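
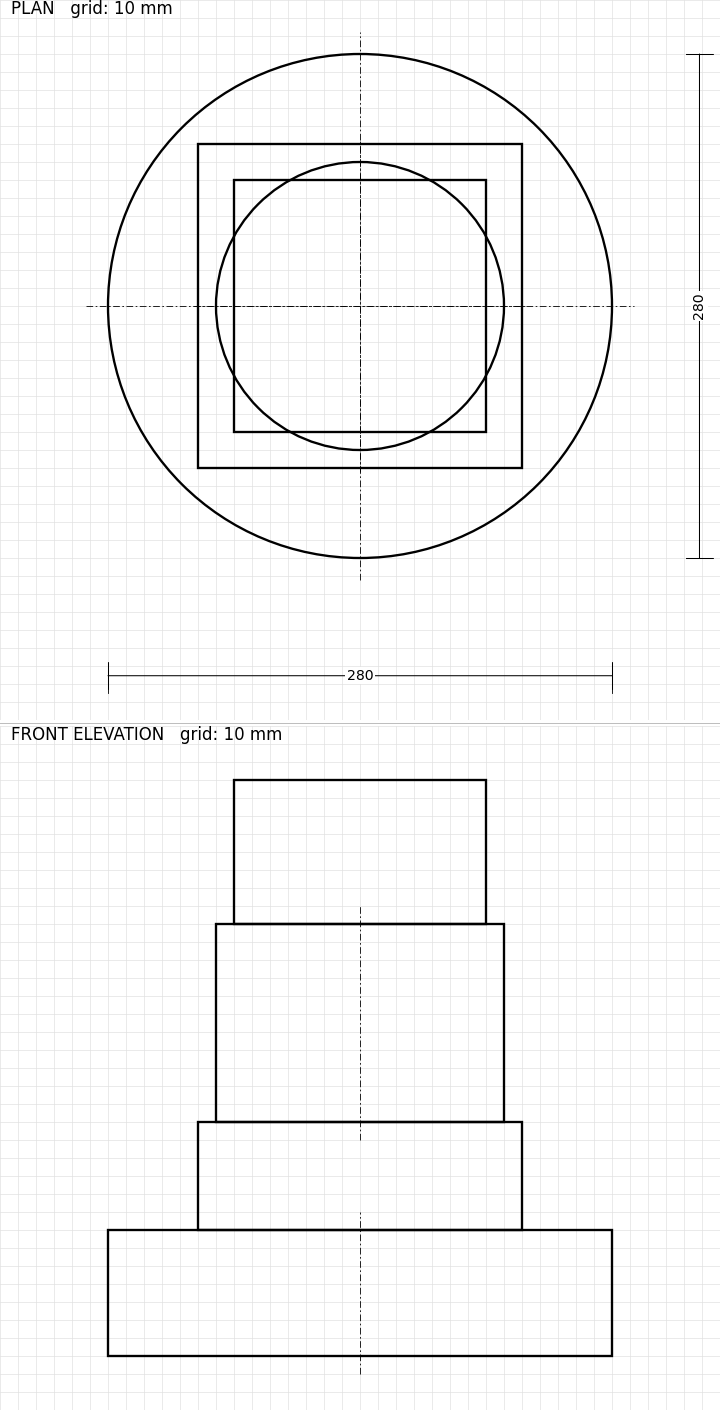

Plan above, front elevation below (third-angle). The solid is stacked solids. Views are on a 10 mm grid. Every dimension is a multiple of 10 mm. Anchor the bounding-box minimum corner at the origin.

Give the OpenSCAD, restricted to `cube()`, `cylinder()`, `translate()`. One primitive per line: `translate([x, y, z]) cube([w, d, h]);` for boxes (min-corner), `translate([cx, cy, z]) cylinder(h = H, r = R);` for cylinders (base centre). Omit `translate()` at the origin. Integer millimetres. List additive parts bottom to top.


translate([140, 140, 0]) cylinder(h = 70, r = 140);
translate([50, 50, 70]) cube([180, 180, 60]);
translate([140, 140, 130]) cylinder(h = 110, r = 80);
translate([70, 70, 240]) cube([140, 140, 80]);


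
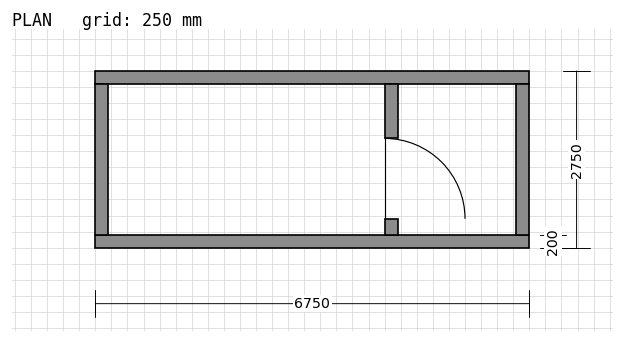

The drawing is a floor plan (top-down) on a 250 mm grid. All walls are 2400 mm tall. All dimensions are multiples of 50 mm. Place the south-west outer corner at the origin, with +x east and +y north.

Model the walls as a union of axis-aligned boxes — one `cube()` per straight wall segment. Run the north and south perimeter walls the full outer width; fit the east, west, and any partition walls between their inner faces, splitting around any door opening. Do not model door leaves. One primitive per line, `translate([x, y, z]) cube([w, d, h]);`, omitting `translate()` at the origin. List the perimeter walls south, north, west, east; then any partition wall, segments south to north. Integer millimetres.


cube([6750, 200, 2400]);
translate([0, 2550, 0]) cube([6750, 200, 2400]);
translate([0, 200, 0]) cube([200, 2350, 2400]);
translate([6550, 200, 0]) cube([200, 2350, 2400]);
translate([4500, 200, 0]) cube([200, 250, 2400]);
translate([4500, 1700, 0]) cube([200, 850, 2400]);


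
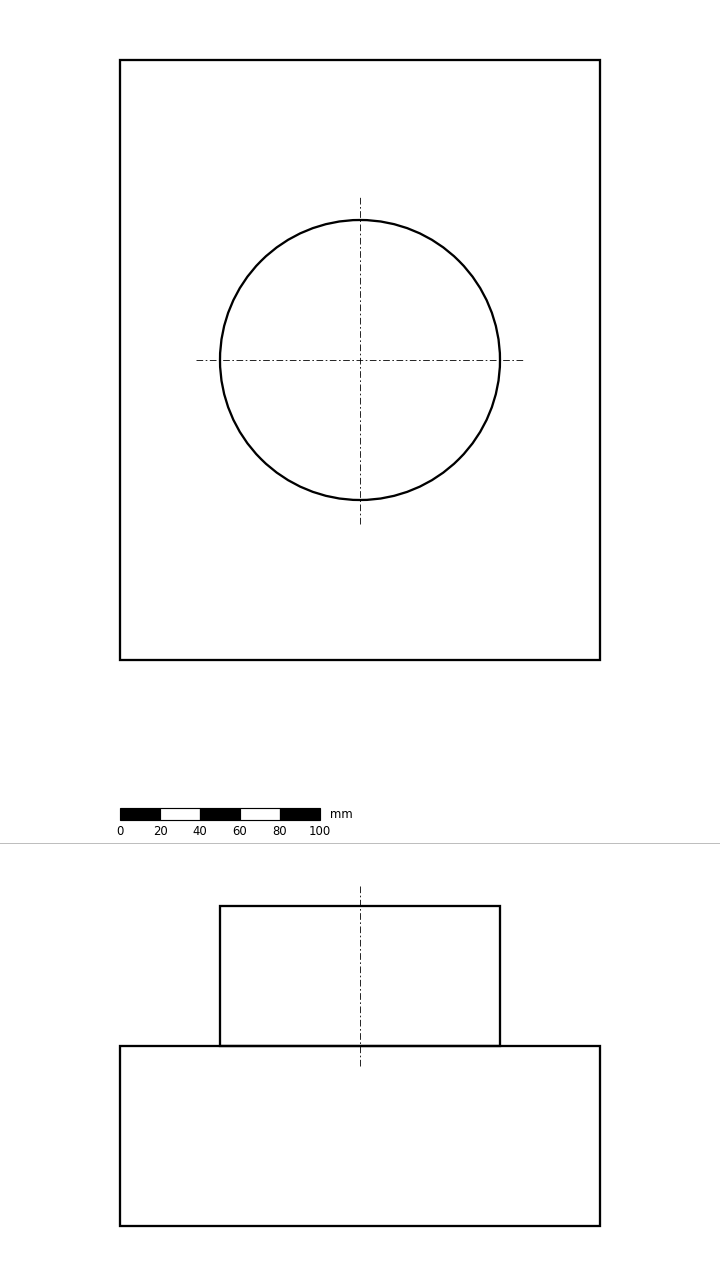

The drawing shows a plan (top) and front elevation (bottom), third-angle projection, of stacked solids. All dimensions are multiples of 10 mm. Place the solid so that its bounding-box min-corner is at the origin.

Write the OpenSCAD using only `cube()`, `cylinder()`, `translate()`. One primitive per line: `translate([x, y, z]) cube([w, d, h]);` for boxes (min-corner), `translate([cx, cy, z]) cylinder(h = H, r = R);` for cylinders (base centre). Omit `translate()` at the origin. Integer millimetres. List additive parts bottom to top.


cube([240, 300, 90]);
translate([120, 150, 90]) cylinder(h = 70, r = 70);


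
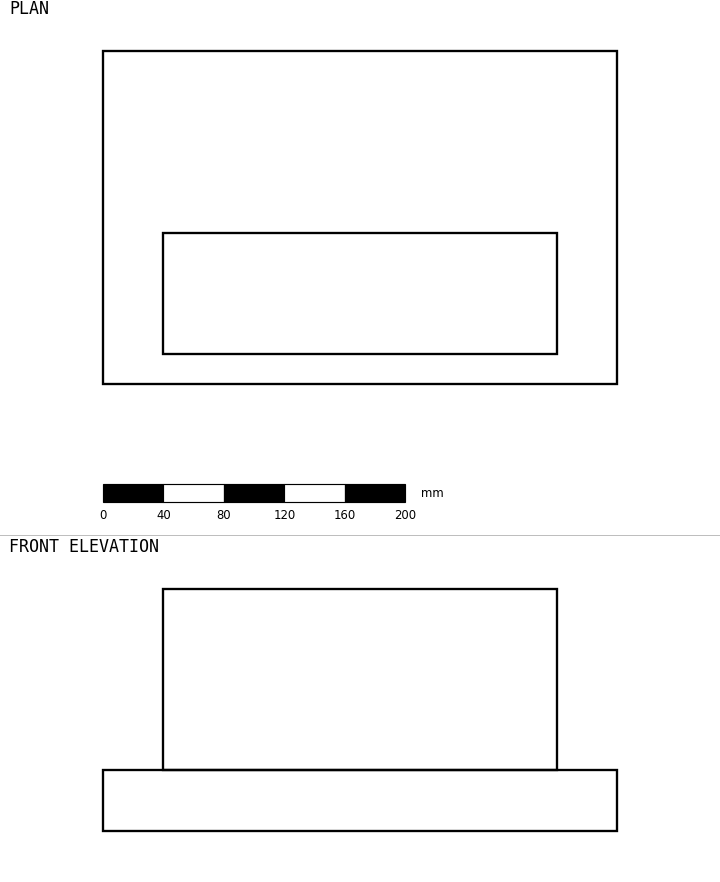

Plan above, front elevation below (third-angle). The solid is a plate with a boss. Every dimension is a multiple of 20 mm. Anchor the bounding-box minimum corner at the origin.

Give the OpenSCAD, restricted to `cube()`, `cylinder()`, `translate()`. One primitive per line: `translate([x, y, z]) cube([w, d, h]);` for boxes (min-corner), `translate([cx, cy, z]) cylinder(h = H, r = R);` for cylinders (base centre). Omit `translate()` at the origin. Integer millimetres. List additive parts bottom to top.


cube([340, 220, 40]);
translate([40, 20, 40]) cube([260, 80, 120]);


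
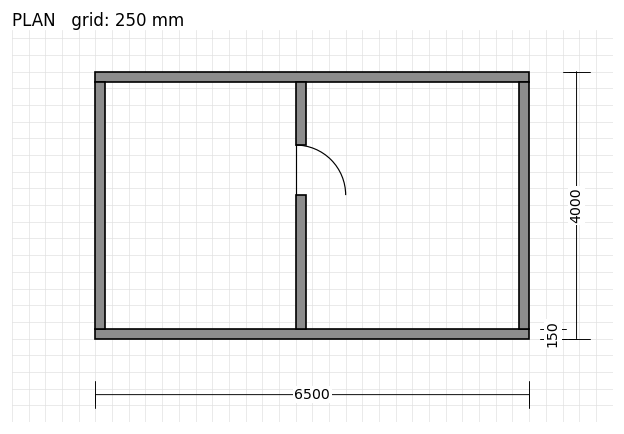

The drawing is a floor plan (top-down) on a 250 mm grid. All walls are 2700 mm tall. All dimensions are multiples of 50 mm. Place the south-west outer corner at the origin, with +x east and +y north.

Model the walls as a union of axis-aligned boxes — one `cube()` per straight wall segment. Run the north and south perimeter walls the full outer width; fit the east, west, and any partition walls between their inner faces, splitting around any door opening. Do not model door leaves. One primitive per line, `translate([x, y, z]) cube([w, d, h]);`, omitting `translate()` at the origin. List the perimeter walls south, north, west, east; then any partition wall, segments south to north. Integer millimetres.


cube([6500, 150, 2700]);
translate([0, 3850, 0]) cube([6500, 150, 2700]);
translate([0, 150, 0]) cube([150, 3700, 2700]);
translate([6350, 150, 0]) cube([150, 3700, 2700]);
translate([3000, 150, 0]) cube([150, 2000, 2700]);
translate([3000, 2900, 0]) cube([150, 950, 2700]);


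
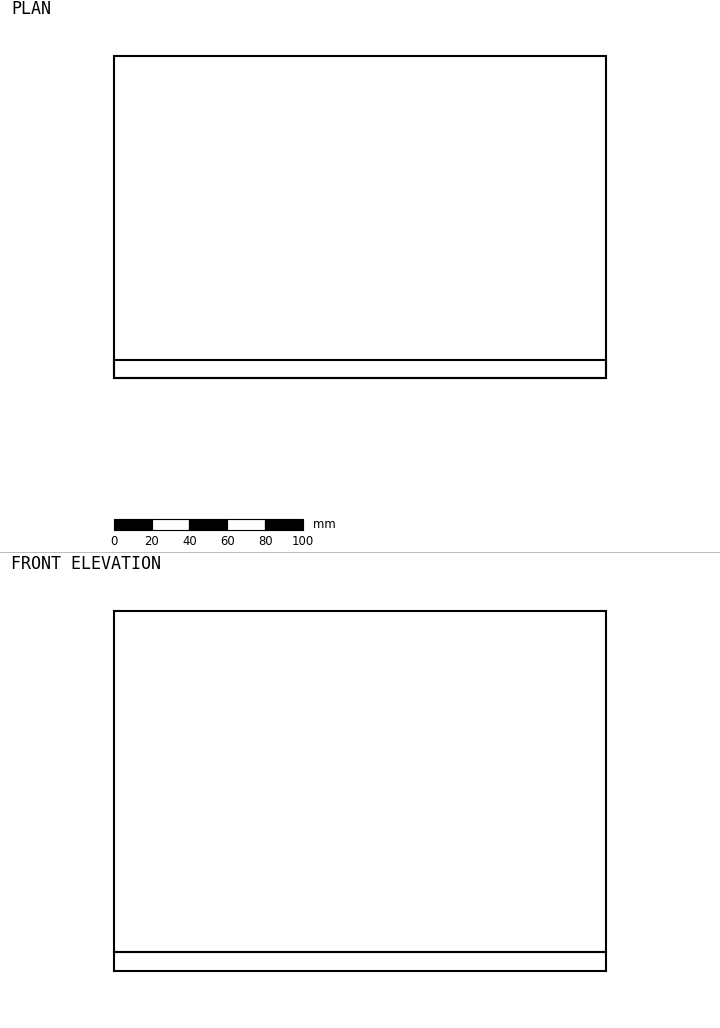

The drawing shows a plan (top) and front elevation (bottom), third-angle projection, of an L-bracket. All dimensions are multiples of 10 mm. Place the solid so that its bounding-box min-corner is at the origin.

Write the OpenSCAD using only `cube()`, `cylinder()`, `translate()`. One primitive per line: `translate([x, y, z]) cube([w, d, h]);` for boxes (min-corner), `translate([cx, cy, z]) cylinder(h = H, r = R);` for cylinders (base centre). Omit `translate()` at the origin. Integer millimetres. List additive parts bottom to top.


cube([260, 170, 10]);
translate([0, 0, 10]) cube([260, 10, 180]);


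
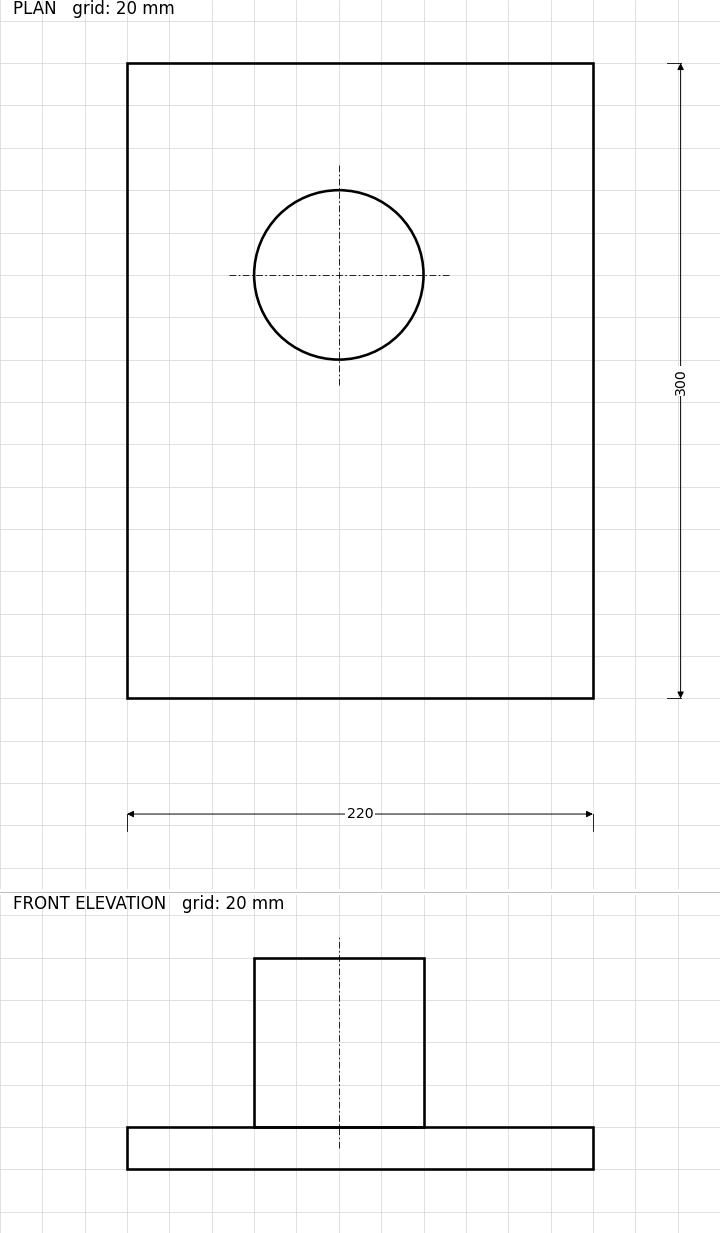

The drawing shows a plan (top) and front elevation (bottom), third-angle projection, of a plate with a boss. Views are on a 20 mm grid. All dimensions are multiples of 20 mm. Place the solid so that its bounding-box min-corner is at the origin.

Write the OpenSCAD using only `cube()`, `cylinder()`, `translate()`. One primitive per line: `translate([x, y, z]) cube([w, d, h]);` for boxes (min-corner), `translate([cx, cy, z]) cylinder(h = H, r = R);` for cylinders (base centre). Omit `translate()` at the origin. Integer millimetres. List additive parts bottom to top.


cube([220, 300, 20]);
translate([100, 200, 20]) cylinder(h = 80, r = 40);


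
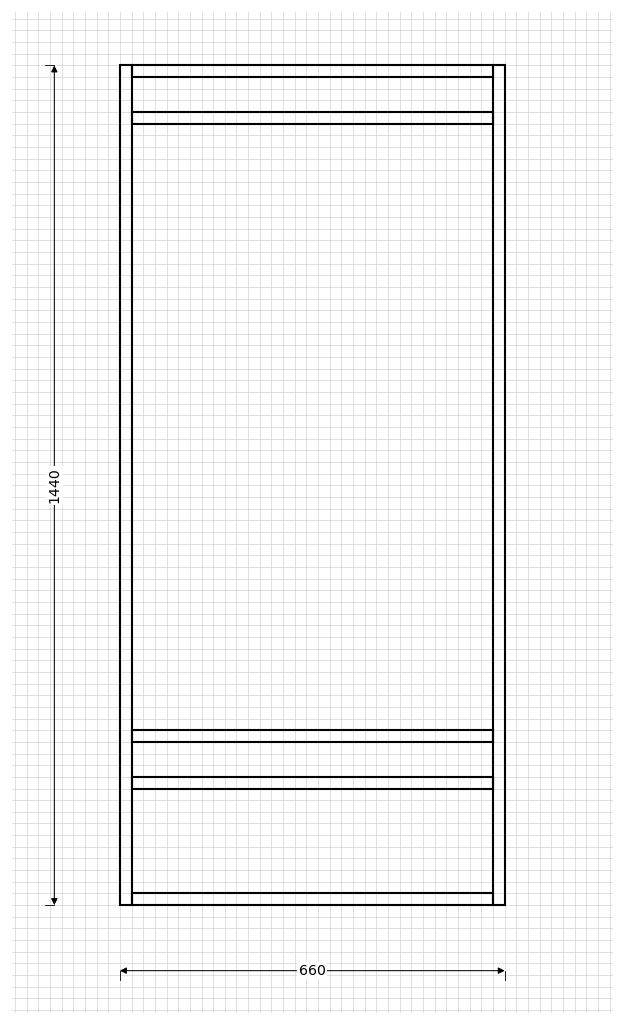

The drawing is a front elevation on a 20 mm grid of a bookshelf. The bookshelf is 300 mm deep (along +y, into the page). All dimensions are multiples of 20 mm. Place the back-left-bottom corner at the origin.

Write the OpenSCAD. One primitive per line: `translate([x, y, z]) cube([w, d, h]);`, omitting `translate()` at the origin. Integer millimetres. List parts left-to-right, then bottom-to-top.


cube([20, 300, 1440]);
translate([20, 0, 0]) cube([620, 300, 20]);
translate([20, 0, 200]) cube([620, 300, 20]);
translate([20, 0, 280]) cube([620, 300, 20]);
translate([20, 0, 1340]) cube([620, 300, 20]);
translate([20, 0, 1420]) cube([620, 300, 20]);
translate([640, 0, 0]) cube([20, 300, 1440]);


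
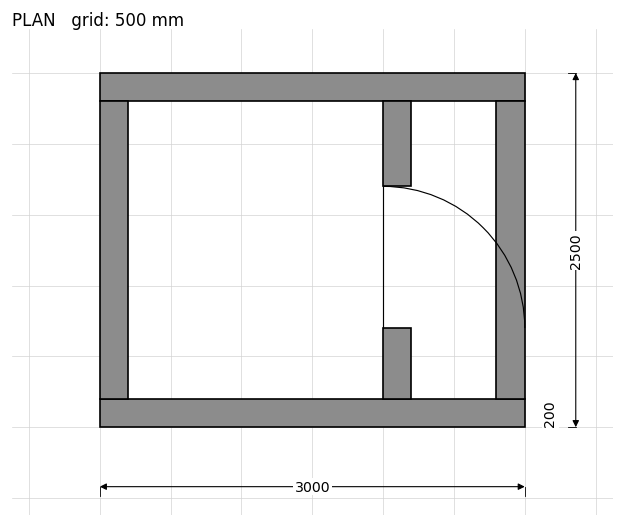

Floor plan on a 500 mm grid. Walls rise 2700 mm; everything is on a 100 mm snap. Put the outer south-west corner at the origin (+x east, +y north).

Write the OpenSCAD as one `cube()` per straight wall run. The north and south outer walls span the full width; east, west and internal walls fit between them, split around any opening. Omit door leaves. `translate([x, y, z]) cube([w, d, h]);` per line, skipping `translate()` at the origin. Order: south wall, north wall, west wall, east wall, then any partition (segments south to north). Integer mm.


cube([3000, 200, 2700]);
translate([0, 2300, 0]) cube([3000, 200, 2700]);
translate([0, 200, 0]) cube([200, 2100, 2700]);
translate([2800, 200, 0]) cube([200, 2100, 2700]);
translate([2000, 200, 0]) cube([200, 500, 2700]);
translate([2000, 1700, 0]) cube([200, 600, 2700]);


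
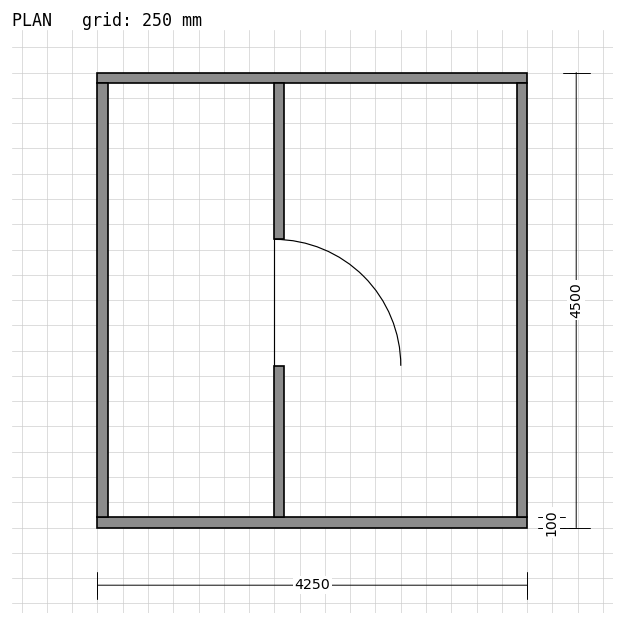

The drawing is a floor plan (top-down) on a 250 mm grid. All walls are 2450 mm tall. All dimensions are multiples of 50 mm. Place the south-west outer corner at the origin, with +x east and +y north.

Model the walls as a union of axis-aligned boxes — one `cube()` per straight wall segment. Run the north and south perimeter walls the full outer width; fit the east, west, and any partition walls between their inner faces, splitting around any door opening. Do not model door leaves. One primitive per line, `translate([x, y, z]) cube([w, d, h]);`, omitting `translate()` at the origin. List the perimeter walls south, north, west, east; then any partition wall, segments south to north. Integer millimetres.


cube([4250, 100, 2450]);
translate([0, 4400, 0]) cube([4250, 100, 2450]);
translate([0, 100, 0]) cube([100, 4300, 2450]);
translate([4150, 100, 0]) cube([100, 4300, 2450]);
translate([1750, 100, 0]) cube([100, 1500, 2450]);
translate([1750, 2850, 0]) cube([100, 1550, 2450]);


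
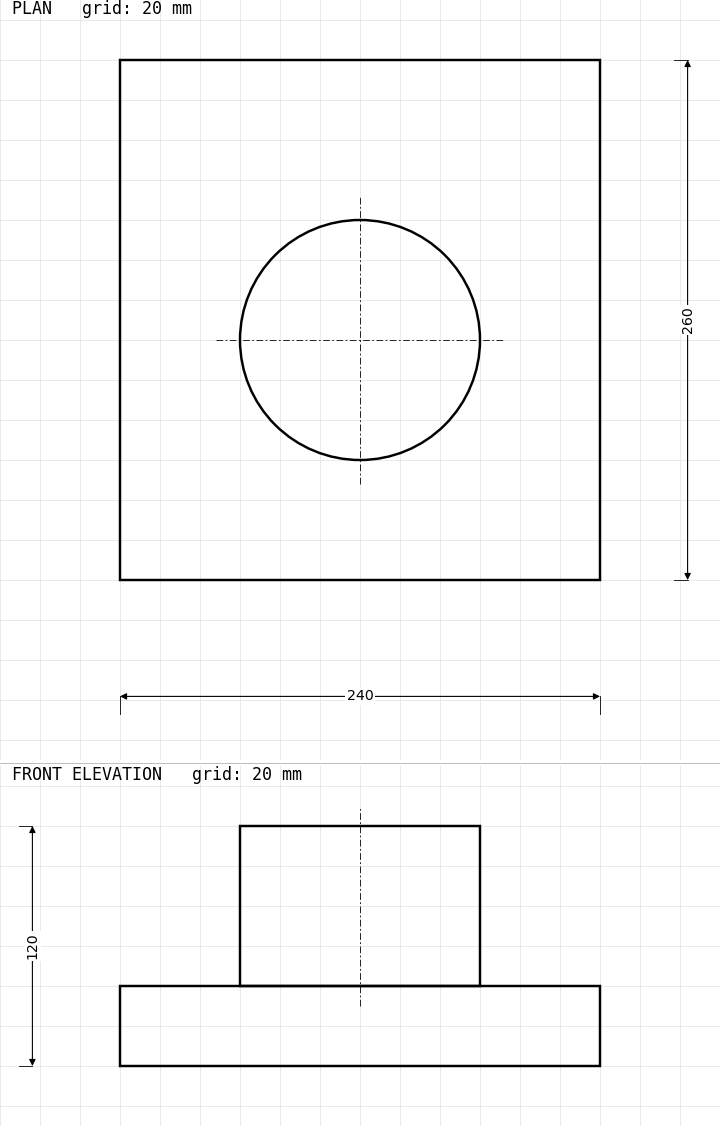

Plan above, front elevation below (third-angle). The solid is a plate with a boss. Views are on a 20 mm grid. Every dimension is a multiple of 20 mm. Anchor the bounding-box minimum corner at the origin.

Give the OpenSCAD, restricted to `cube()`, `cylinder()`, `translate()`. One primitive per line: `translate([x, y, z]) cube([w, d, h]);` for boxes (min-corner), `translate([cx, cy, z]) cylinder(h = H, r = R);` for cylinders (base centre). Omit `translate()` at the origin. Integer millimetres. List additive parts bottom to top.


cube([240, 260, 40]);
translate([120, 120, 40]) cylinder(h = 80, r = 60);


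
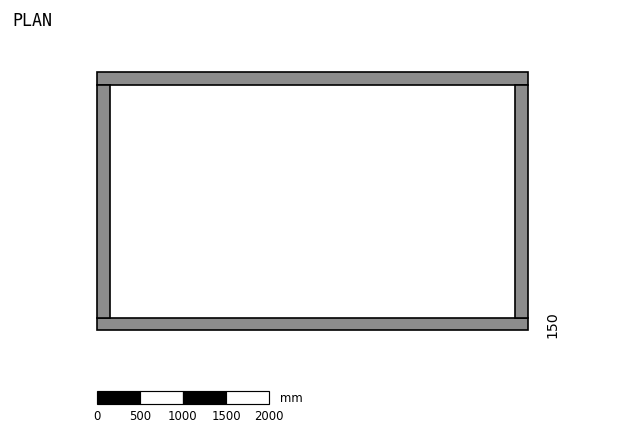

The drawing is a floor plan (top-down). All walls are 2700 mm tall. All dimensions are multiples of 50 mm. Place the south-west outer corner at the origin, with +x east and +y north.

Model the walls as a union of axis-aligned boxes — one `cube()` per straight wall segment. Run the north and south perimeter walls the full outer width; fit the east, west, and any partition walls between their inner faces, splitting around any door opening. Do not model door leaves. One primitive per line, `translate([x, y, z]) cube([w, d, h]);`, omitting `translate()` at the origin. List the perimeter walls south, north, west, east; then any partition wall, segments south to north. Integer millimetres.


cube([5000, 150, 2700]);
translate([0, 2850, 0]) cube([5000, 150, 2700]);
translate([0, 150, 0]) cube([150, 2700, 2700]);
translate([4850, 150, 0]) cube([150, 2700, 2700]);


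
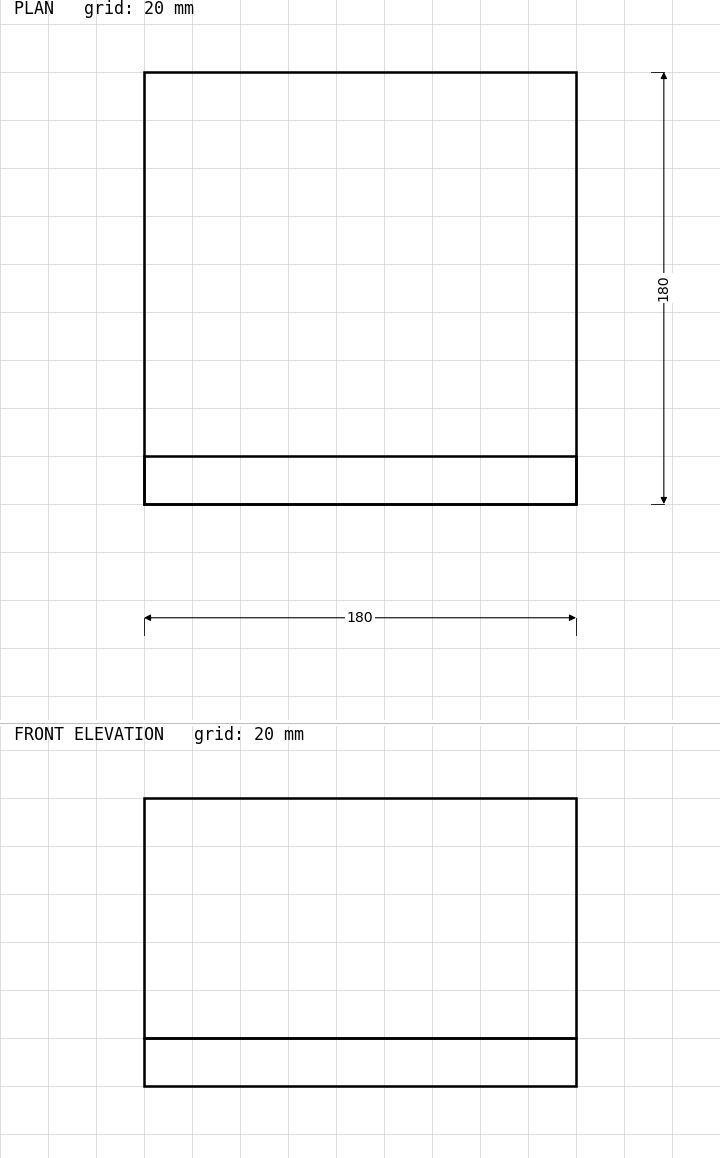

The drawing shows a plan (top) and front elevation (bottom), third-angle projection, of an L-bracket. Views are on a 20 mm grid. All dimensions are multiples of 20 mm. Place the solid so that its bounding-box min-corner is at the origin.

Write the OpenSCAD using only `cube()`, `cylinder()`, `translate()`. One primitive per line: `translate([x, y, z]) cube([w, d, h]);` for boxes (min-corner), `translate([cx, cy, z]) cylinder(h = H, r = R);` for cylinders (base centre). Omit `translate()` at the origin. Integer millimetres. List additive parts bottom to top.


cube([180, 180, 20]);
translate([0, 0, 20]) cube([180, 20, 100]);


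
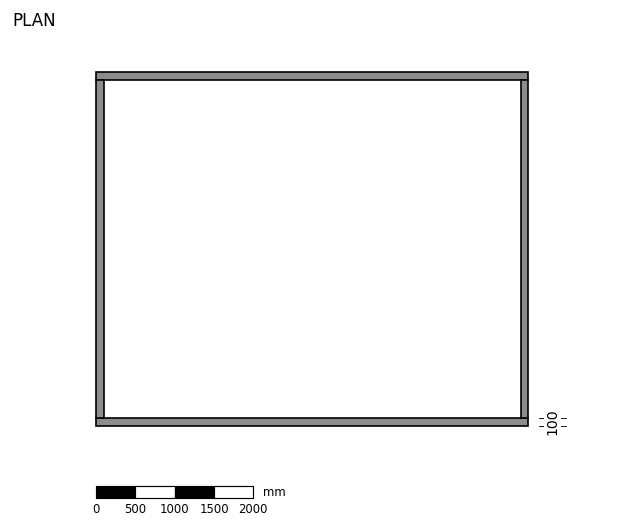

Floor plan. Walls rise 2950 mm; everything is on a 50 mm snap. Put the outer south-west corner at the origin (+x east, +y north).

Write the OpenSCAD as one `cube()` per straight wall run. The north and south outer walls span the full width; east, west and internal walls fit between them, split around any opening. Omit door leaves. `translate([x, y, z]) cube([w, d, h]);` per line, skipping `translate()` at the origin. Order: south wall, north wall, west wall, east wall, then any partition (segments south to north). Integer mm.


cube([5500, 100, 2950]);
translate([0, 4400, 0]) cube([5500, 100, 2950]);
translate([0, 100, 0]) cube([100, 4300, 2950]);
translate([5400, 100, 0]) cube([100, 4300, 2950]);


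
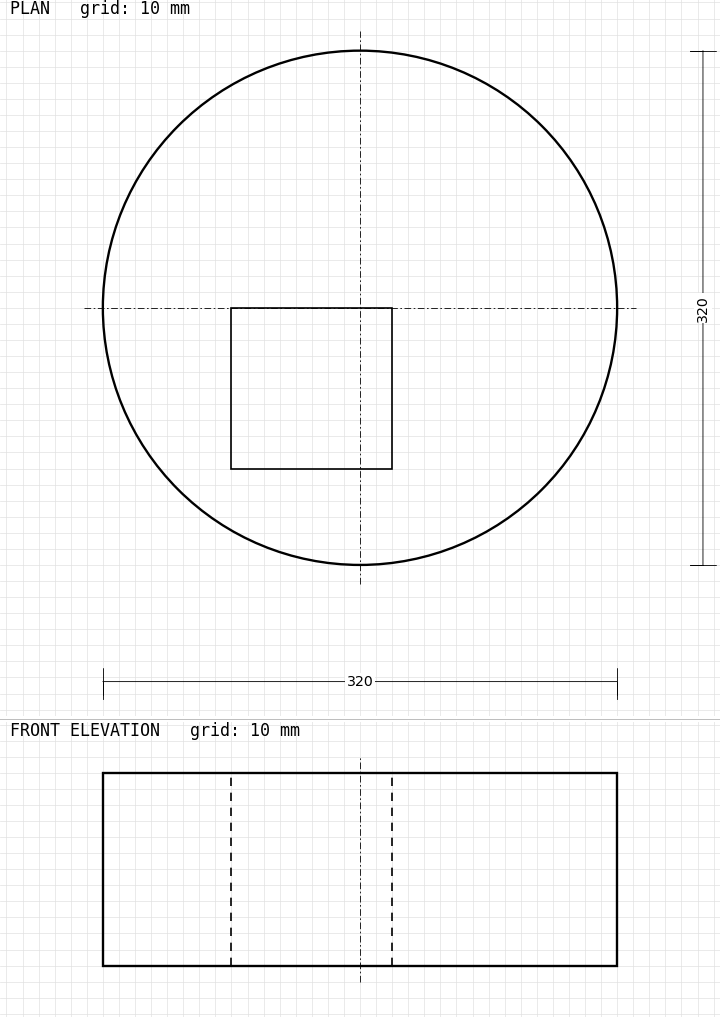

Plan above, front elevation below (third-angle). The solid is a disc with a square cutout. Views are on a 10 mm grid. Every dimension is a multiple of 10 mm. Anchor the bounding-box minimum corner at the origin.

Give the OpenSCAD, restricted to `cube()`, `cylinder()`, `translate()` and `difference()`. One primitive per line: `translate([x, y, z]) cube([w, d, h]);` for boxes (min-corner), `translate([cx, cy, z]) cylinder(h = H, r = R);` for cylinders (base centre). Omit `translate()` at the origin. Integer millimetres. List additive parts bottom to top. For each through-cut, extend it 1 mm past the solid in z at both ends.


difference() {
  translate([160, 160, 0]) cylinder(h = 120, r = 160);
  translate([80, 60, -1]) cube([100, 100, 122]);
}


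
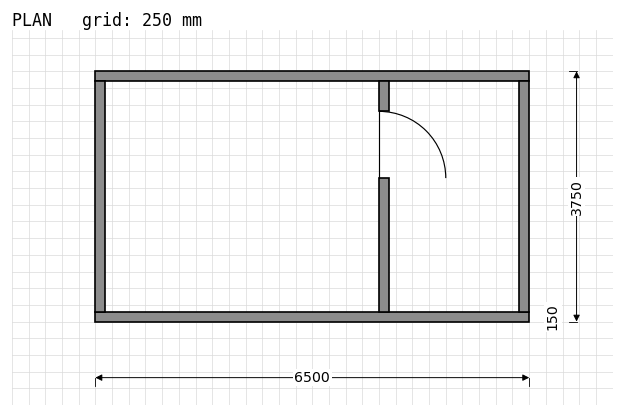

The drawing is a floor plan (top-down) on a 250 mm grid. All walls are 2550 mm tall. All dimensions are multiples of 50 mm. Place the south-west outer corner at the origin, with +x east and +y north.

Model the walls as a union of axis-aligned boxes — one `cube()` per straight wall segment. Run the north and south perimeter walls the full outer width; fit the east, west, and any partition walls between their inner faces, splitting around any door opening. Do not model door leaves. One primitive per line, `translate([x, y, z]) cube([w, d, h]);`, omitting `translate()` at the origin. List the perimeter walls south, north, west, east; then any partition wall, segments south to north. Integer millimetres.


cube([6500, 150, 2550]);
translate([0, 3600, 0]) cube([6500, 150, 2550]);
translate([0, 150, 0]) cube([150, 3450, 2550]);
translate([6350, 150, 0]) cube([150, 3450, 2550]);
translate([4250, 150, 0]) cube([150, 2000, 2550]);
translate([4250, 3150, 0]) cube([150, 450, 2550]);


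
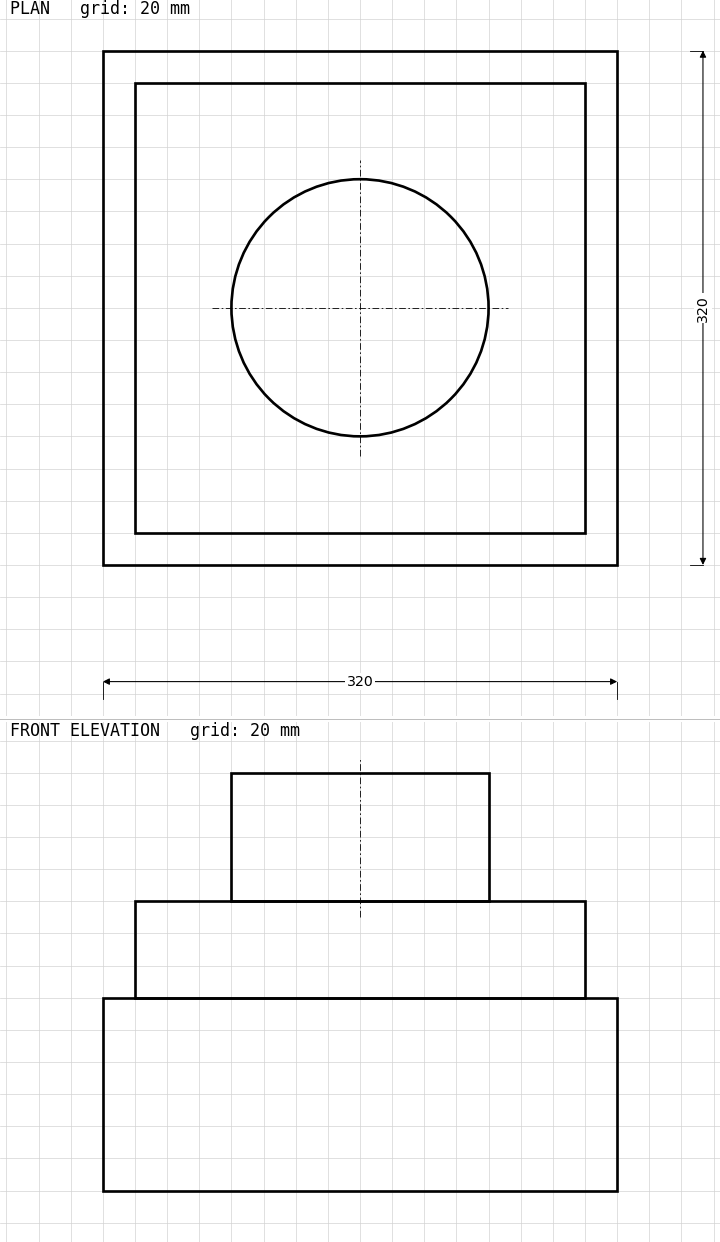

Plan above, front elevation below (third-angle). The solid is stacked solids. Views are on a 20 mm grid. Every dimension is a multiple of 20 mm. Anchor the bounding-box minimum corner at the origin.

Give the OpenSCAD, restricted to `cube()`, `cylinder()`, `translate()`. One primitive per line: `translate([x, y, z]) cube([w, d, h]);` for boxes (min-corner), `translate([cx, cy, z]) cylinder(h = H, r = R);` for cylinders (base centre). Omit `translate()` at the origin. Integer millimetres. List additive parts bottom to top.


cube([320, 320, 120]);
translate([20, 20, 120]) cube([280, 280, 60]);
translate([160, 160, 180]) cylinder(h = 80, r = 80);


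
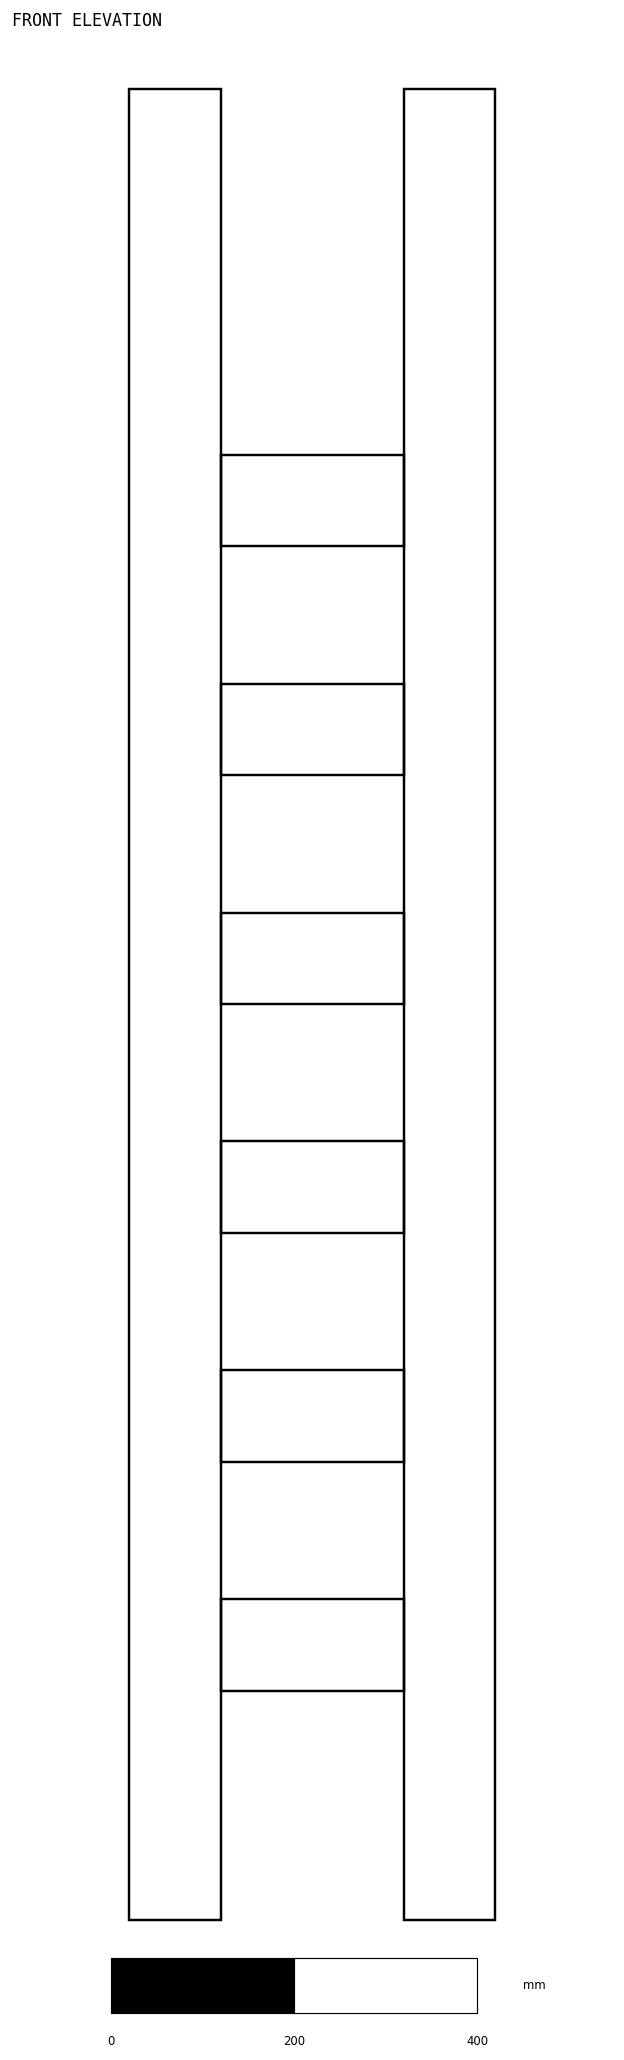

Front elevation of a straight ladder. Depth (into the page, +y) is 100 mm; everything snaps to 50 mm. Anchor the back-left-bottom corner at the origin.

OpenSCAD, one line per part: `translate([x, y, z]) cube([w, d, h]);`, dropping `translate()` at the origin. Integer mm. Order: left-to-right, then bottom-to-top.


cube([100, 100, 2000]);
translate([100, 0, 250]) cube([200, 100, 100]);
translate([100, 0, 500]) cube([200, 100, 100]);
translate([100, 0, 750]) cube([200, 100, 100]);
translate([100, 0, 1000]) cube([200, 100, 100]);
translate([100, 0, 1250]) cube([200, 100, 100]);
translate([100, 0, 1500]) cube([200, 100, 100]);
translate([300, 0, 0]) cube([100, 100, 2000]);


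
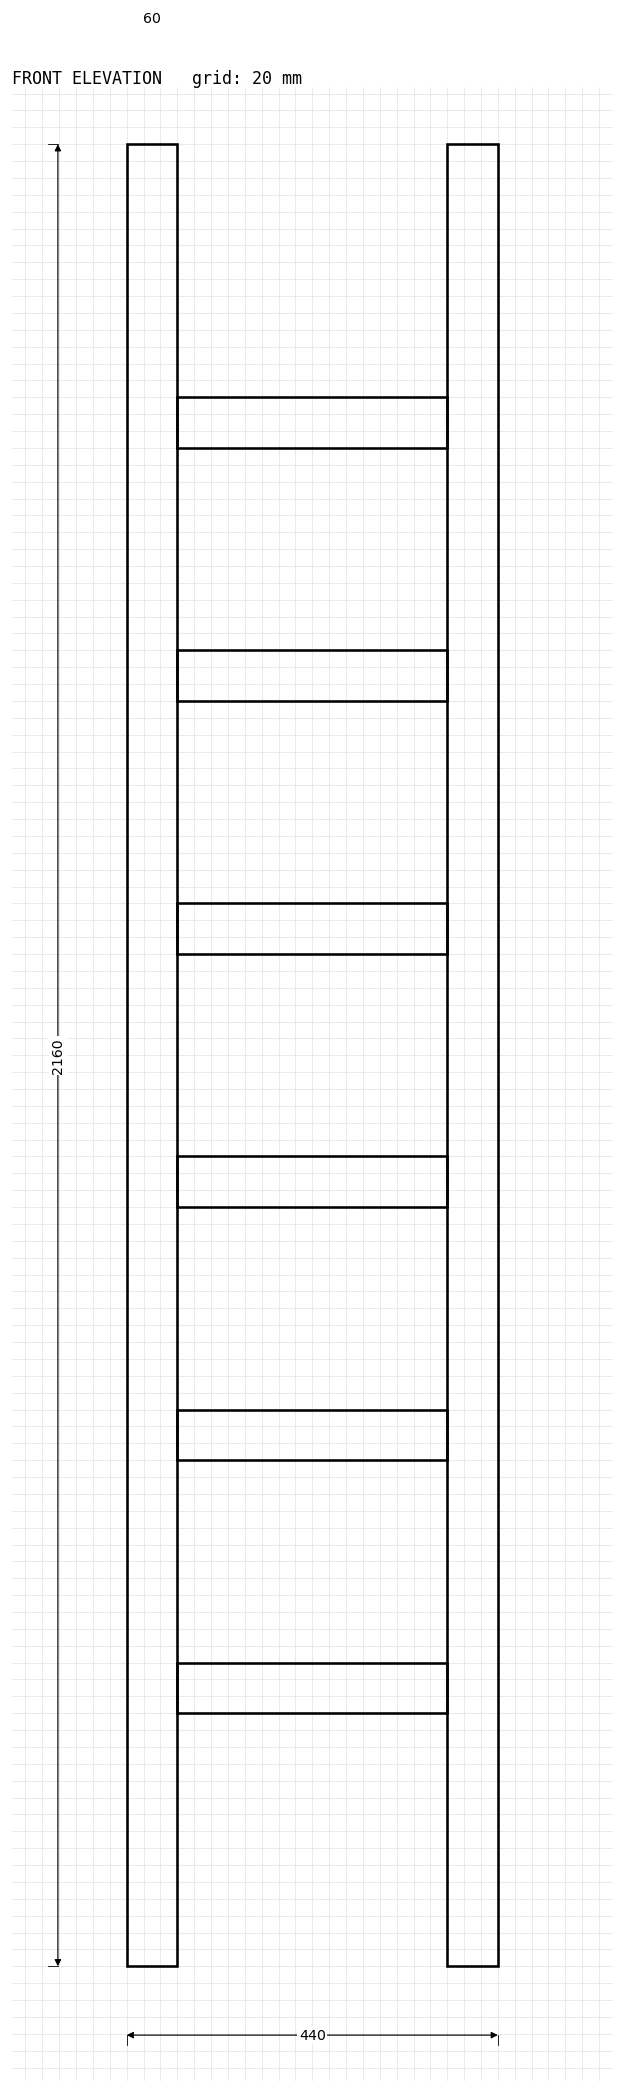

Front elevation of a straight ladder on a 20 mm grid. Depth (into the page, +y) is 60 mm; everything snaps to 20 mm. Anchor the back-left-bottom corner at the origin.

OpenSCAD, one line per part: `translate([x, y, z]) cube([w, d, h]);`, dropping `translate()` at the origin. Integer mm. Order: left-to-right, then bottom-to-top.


cube([60, 60, 2160]);
translate([60, 0, 300]) cube([320, 60, 60]);
translate([60, 0, 600]) cube([320, 60, 60]);
translate([60, 0, 900]) cube([320, 60, 60]);
translate([60, 0, 1200]) cube([320, 60, 60]);
translate([60, 0, 1500]) cube([320, 60, 60]);
translate([60, 0, 1800]) cube([320, 60, 60]);
translate([380, 0, 0]) cube([60, 60, 2160]);


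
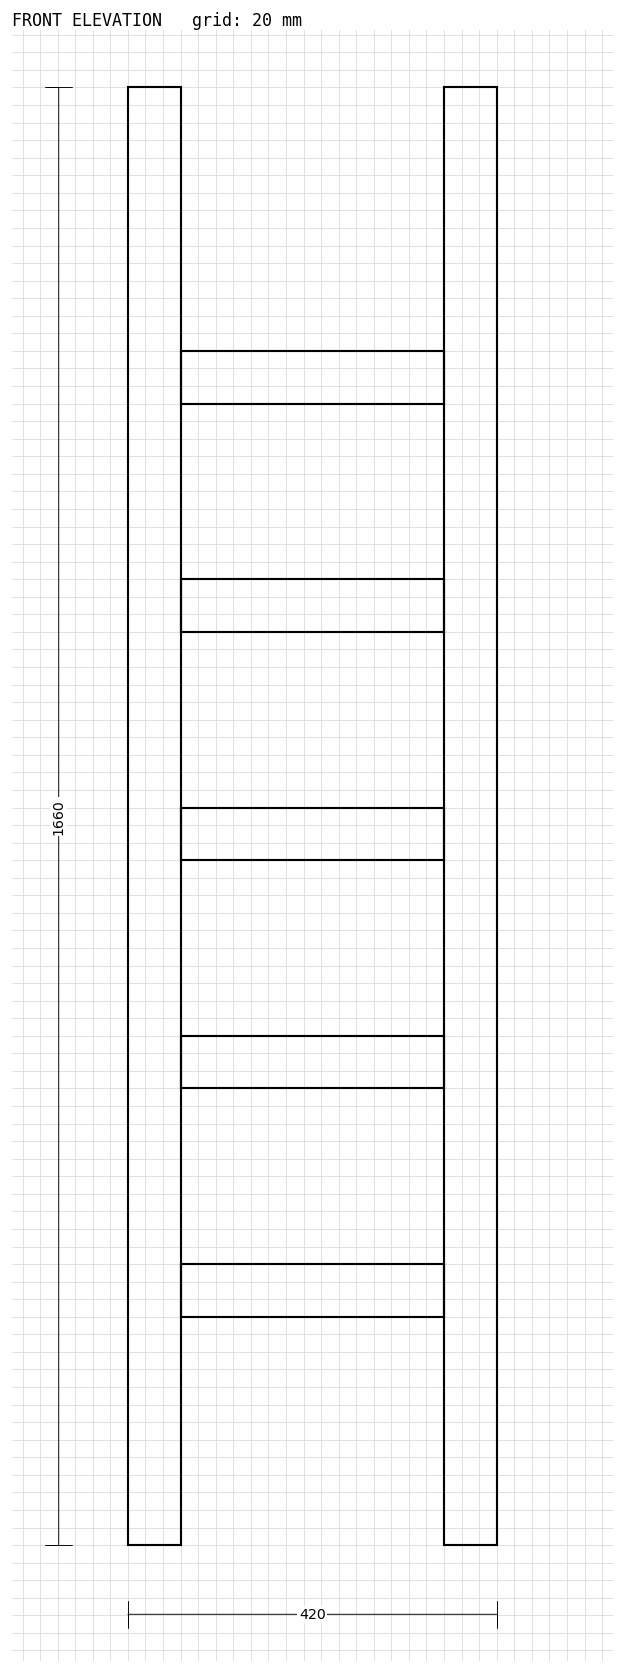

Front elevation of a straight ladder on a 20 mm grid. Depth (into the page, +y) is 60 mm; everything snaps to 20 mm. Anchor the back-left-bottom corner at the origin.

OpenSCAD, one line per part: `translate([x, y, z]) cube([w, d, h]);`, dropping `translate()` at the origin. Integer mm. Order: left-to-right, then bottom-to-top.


cube([60, 60, 1660]);
translate([60, 0, 260]) cube([300, 60, 60]);
translate([60, 0, 520]) cube([300, 60, 60]);
translate([60, 0, 780]) cube([300, 60, 60]);
translate([60, 0, 1040]) cube([300, 60, 60]);
translate([60, 0, 1300]) cube([300, 60, 60]);
translate([360, 0, 0]) cube([60, 60, 1660]);


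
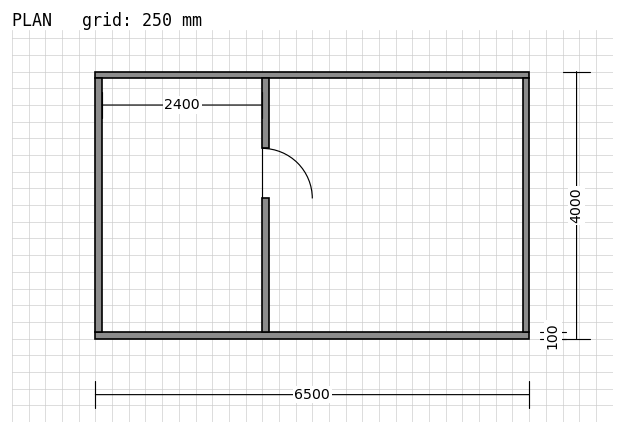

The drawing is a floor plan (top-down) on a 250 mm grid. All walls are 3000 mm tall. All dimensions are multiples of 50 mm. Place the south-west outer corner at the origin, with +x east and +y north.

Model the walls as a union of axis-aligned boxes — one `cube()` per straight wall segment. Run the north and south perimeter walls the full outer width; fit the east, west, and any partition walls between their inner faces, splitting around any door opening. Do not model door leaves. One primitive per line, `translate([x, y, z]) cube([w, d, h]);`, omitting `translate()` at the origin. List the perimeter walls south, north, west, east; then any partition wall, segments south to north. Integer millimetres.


cube([6500, 100, 3000]);
translate([0, 3900, 0]) cube([6500, 100, 3000]);
translate([0, 100, 0]) cube([100, 3800, 3000]);
translate([6400, 100, 0]) cube([100, 3800, 3000]);
translate([2500, 100, 0]) cube([100, 2000, 3000]);
translate([2500, 2850, 0]) cube([100, 1050, 3000]);


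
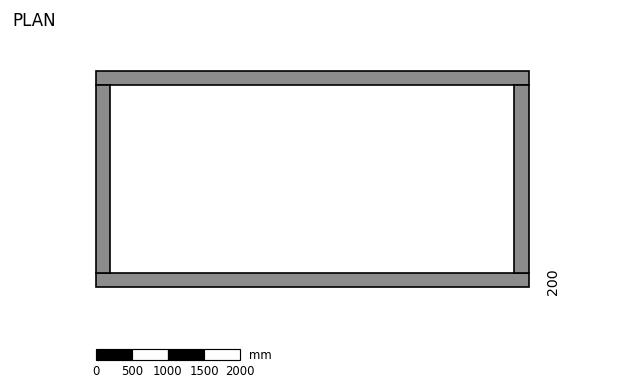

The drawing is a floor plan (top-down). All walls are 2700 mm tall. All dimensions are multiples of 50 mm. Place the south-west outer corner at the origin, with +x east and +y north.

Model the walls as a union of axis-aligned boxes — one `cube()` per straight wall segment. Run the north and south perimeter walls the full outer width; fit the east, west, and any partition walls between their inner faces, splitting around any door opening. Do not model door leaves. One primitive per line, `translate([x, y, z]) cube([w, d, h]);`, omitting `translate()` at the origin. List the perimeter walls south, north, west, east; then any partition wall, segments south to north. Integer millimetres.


cube([6000, 200, 2700]);
translate([0, 2800, 0]) cube([6000, 200, 2700]);
translate([0, 200, 0]) cube([200, 2600, 2700]);
translate([5800, 200, 0]) cube([200, 2600, 2700]);


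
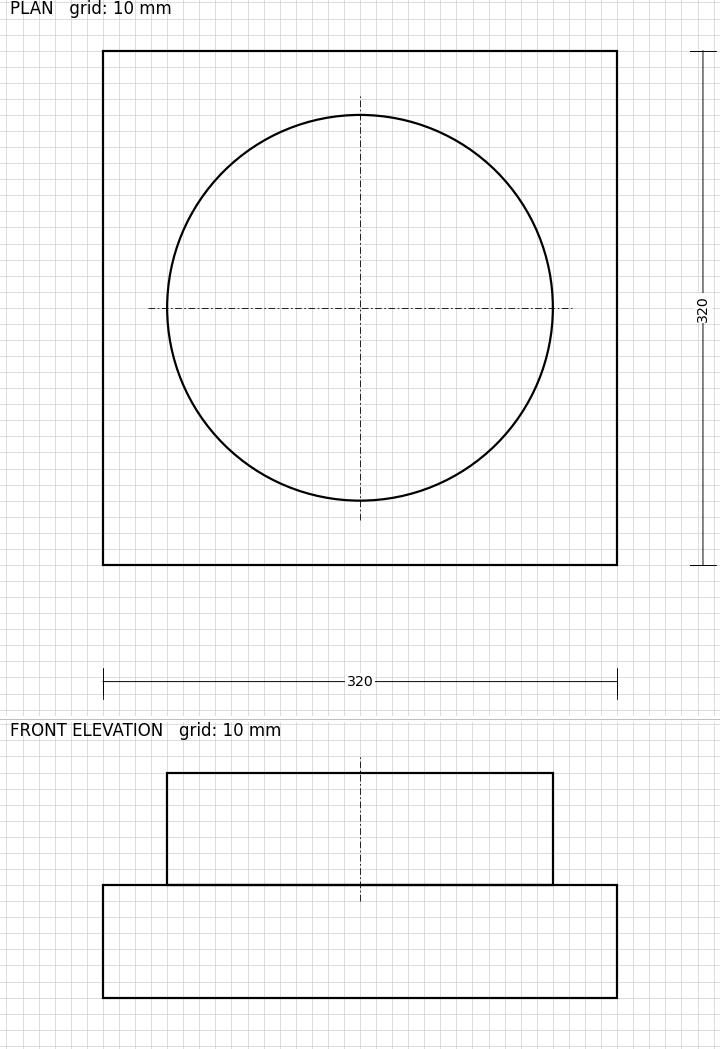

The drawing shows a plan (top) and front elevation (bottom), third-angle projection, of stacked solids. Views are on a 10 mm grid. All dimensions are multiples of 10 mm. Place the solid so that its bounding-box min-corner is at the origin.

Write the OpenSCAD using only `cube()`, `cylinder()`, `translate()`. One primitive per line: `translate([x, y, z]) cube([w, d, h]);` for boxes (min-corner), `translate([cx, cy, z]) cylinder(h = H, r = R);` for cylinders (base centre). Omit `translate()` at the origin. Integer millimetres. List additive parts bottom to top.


cube([320, 320, 70]);
translate([160, 160, 70]) cylinder(h = 70, r = 120);


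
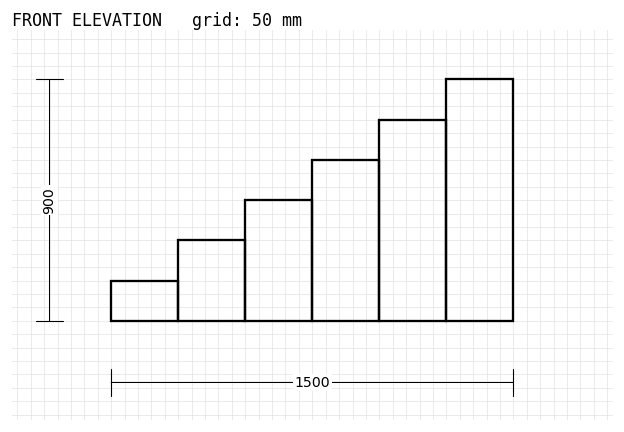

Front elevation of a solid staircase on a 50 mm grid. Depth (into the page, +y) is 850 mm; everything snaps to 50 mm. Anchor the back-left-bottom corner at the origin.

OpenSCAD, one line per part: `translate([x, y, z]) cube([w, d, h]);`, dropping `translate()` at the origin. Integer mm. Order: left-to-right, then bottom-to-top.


cube([250, 850, 150]);
translate([250, 0, 0]) cube([250, 850, 300]);
translate([500, 0, 0]) cube([250, 850, 450]);
translate([750, 0, 0]) cube([250, 850, 600]);
translate([1000, 0, 0]) cube([250, 850, 750]);
translate([1250, 0, 0]) cube([250, 850, 900]);


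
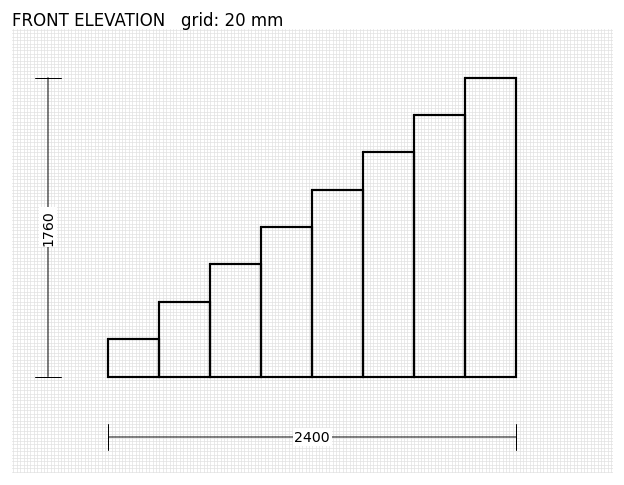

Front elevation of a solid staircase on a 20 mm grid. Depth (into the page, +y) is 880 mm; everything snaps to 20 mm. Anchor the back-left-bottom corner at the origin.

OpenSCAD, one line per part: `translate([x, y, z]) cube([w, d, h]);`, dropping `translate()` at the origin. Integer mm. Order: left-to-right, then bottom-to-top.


cube([300, 880, 220]);
translate([300, 0, 0]) cube([300, 880, 440]);
translate([600, 0, 0]) cube([300, 880, 660]);
translate([900, 0, 0]) cube([300, 880, 880]);
translate([1200, 0, 0]) cube([300, 880, 1100]);
translate([1500, 0, 0]) cube([300, 880, 1320]);
translate([1800, 0, 0]) cube([300, 880, 1540]);
translate([2100, 0, 0]) cube([300, 880, 1760]);


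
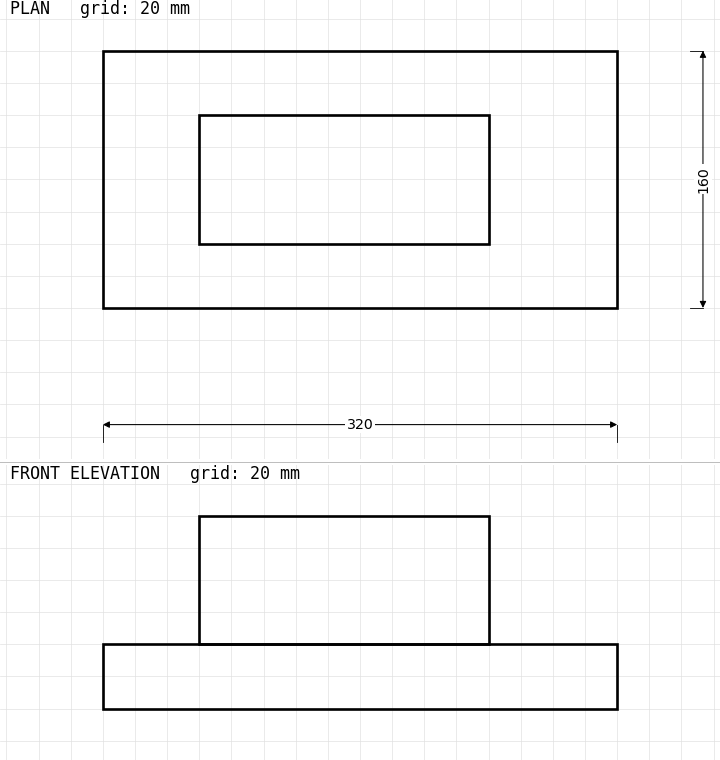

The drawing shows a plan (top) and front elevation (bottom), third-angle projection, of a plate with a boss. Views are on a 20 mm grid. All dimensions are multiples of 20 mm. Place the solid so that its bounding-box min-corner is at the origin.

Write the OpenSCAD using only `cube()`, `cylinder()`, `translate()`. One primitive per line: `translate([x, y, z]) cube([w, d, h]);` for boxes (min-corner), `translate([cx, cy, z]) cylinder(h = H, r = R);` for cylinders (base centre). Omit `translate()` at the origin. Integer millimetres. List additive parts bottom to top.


cube([320, 160, 40]);
translate([60, 40, 40]) cube([180, 80, 80]);


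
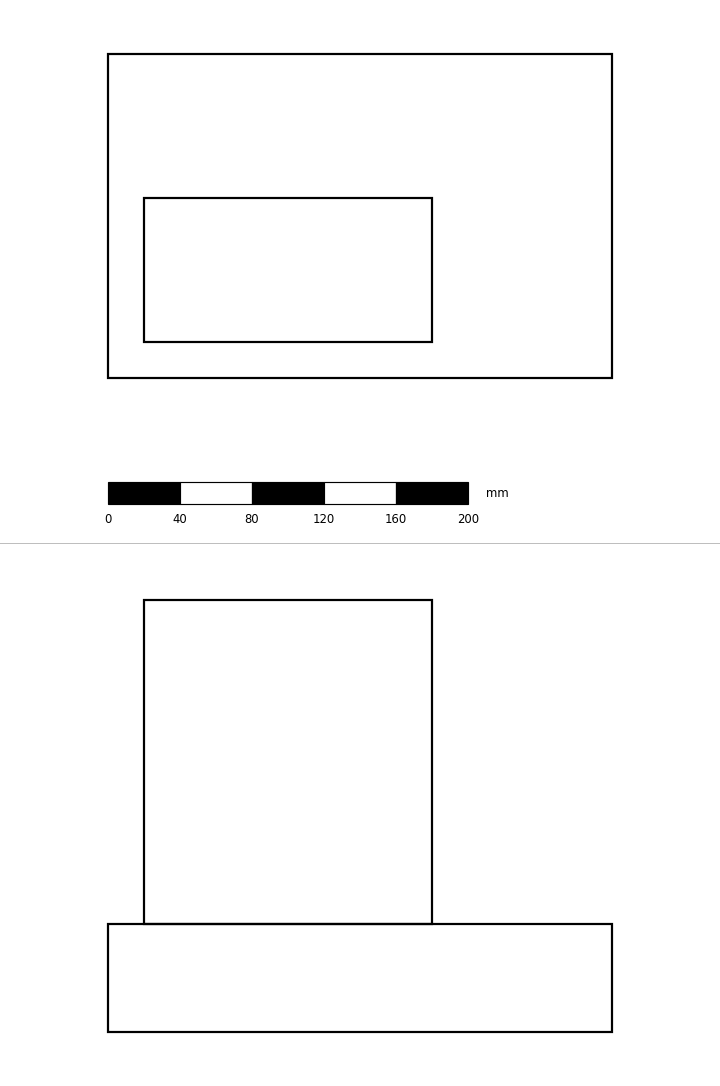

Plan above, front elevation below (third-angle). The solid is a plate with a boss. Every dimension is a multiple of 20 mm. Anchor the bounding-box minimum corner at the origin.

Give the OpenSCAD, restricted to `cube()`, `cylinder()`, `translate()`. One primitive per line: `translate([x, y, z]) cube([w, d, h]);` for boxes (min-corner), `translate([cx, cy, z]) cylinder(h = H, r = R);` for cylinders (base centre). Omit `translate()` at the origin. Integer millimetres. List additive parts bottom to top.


cube([280, 180, 60]);
translate([20, 20, 60]) cube([160, 80, 180]);


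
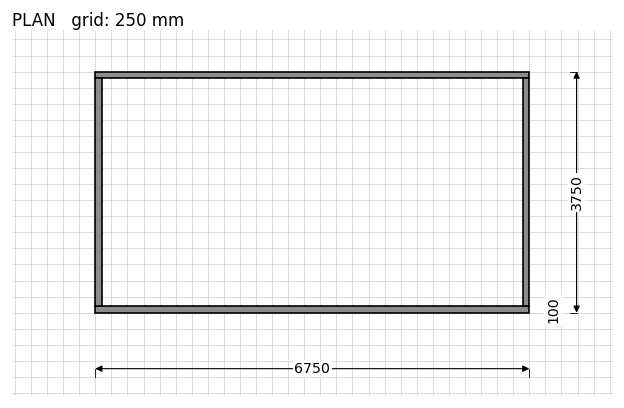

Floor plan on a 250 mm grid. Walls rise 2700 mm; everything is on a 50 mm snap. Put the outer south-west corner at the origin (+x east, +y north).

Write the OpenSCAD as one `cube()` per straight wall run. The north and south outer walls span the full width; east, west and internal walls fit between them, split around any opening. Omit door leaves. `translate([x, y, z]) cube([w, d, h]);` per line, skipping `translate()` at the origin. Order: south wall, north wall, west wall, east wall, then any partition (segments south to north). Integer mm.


cube([6750, 100, 2700]);
translate([0, 3650, 0]) cube([6750, 100, 2700]);
translate([0, 100, 0]) cube([100, 3550, 2700]);
translate([6650, 100, 0]) cube([100, 3550, 2700]);


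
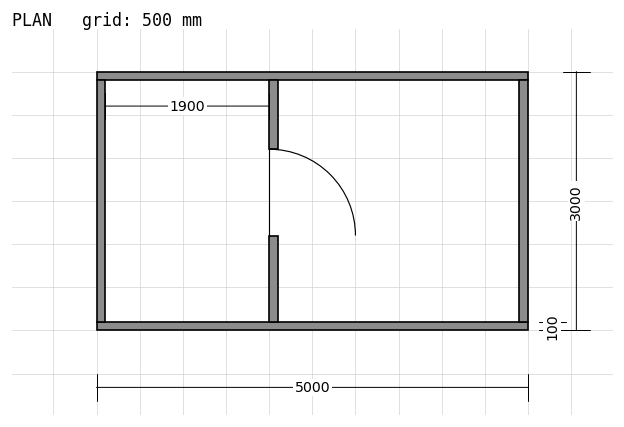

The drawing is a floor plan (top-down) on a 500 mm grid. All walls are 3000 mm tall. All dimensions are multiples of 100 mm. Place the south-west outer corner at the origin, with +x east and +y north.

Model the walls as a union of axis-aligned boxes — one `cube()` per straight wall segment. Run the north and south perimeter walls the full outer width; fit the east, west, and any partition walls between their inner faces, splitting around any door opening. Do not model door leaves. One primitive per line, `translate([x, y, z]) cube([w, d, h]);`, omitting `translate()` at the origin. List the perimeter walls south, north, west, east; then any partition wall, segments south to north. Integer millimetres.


cube([5000, 100, 3000]);
translate([0, 2900, 0]) cube([5000, 100, 3000]);
translate([0, 100, 0]) cube([100, 2800, 3000]);
translate([4900, 100, 0]) cube([100, 2800, 3000]);
translate([2000, 100, 0]) cube([100, 1000, 3000]);
translate([2000, 2100, 0]) cube([100, 800, 3000]);


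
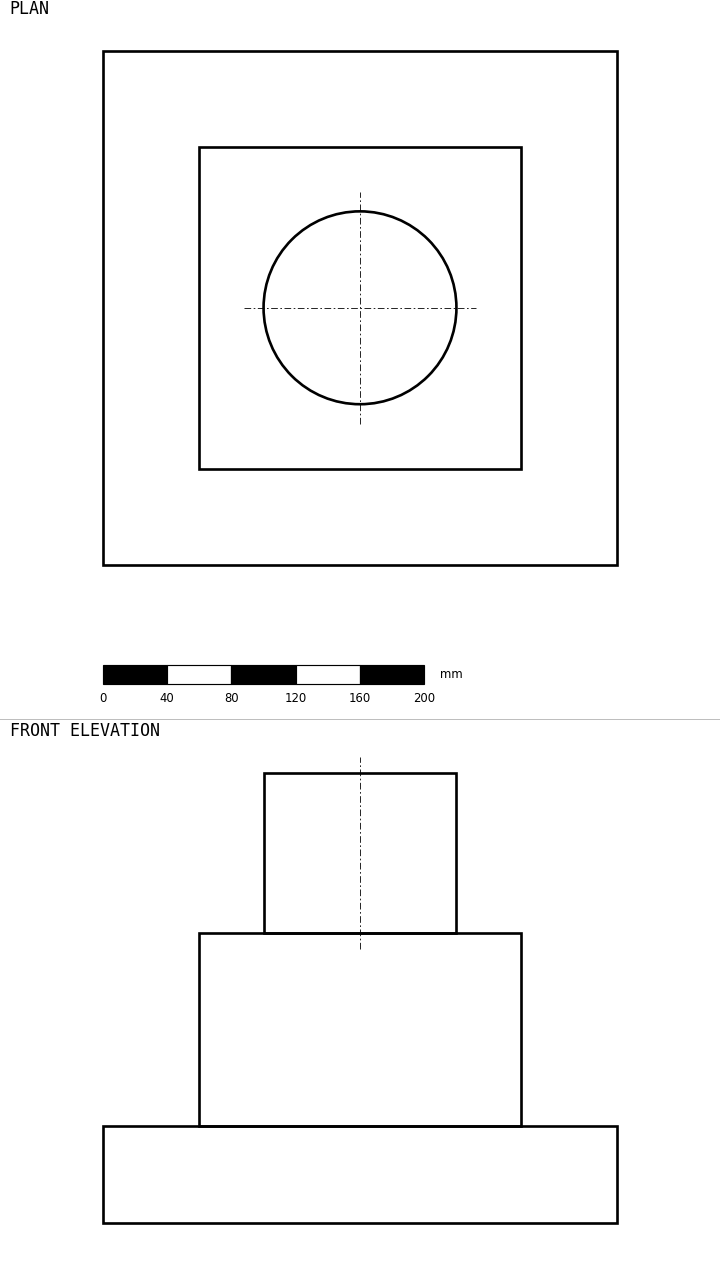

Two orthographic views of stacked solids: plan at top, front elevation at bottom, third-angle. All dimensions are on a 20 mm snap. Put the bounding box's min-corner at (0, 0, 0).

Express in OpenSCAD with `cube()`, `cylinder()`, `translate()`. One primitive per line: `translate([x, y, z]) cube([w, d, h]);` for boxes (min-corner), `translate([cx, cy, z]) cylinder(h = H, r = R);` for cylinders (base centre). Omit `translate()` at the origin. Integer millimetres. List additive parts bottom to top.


cube([320, 320, 60]);
translate([60, 60, 60]) cube([200, 200, 120]);
translate([160, 160, 180]) cylinder(h = 100, r = 60);


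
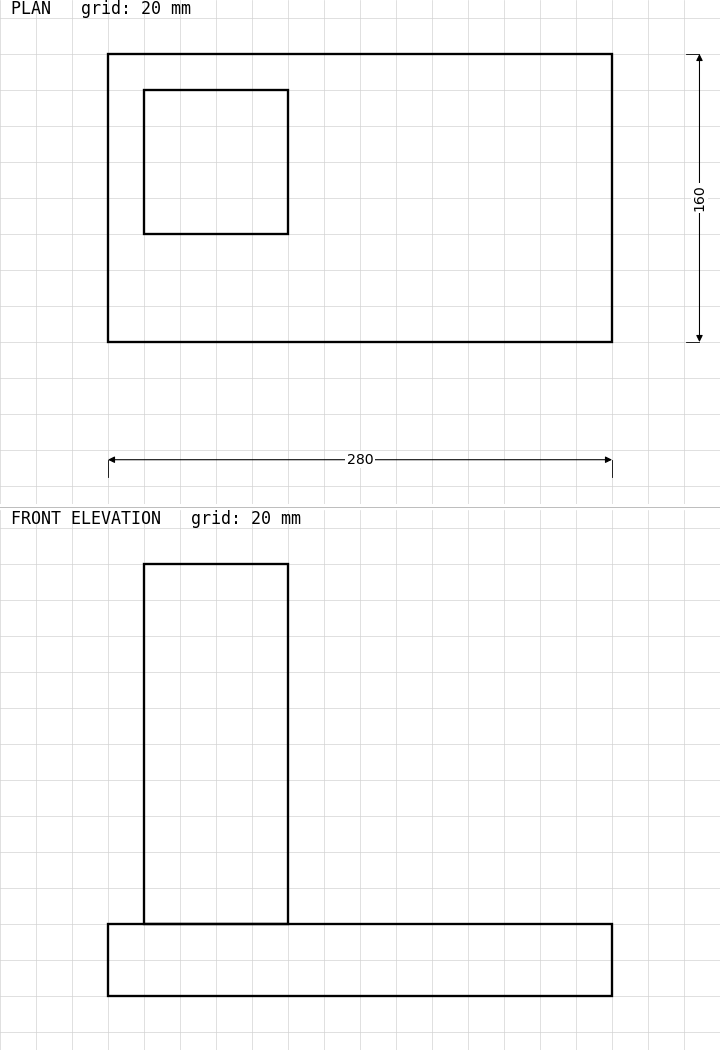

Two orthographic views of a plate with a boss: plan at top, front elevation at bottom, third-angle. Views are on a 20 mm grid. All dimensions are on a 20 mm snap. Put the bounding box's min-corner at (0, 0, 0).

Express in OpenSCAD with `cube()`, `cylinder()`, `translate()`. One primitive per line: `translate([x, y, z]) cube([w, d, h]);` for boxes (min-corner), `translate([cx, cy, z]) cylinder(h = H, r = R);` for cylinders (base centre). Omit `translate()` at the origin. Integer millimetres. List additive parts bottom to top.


cube([280, 160, 40]);
translate([20, 60, 40]) cube([80, 80, 200]);


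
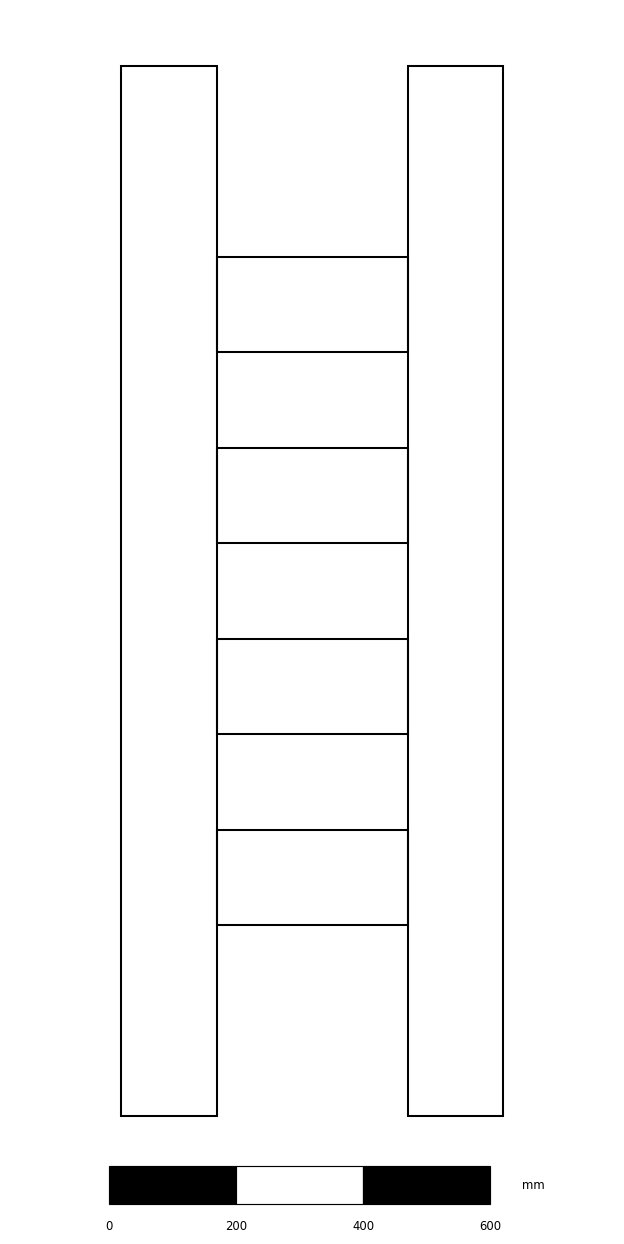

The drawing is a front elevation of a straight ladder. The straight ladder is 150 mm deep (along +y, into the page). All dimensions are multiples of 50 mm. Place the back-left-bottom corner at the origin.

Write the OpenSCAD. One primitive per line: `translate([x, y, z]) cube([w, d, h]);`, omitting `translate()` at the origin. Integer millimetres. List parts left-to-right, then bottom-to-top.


cube([150, 150, 1650]);
translate([150, 0, 300]) cube([300, 150, 150]);
translate([150, 0, 600]) cube([300, 150, 150]);
translate([150, 0, 900]) cube([300, 150, 150]);
translate([150, 0, 1200]) cube([300, 150, 150]);
translate([450, 0, 0]) cube([150, 150, 1650]);


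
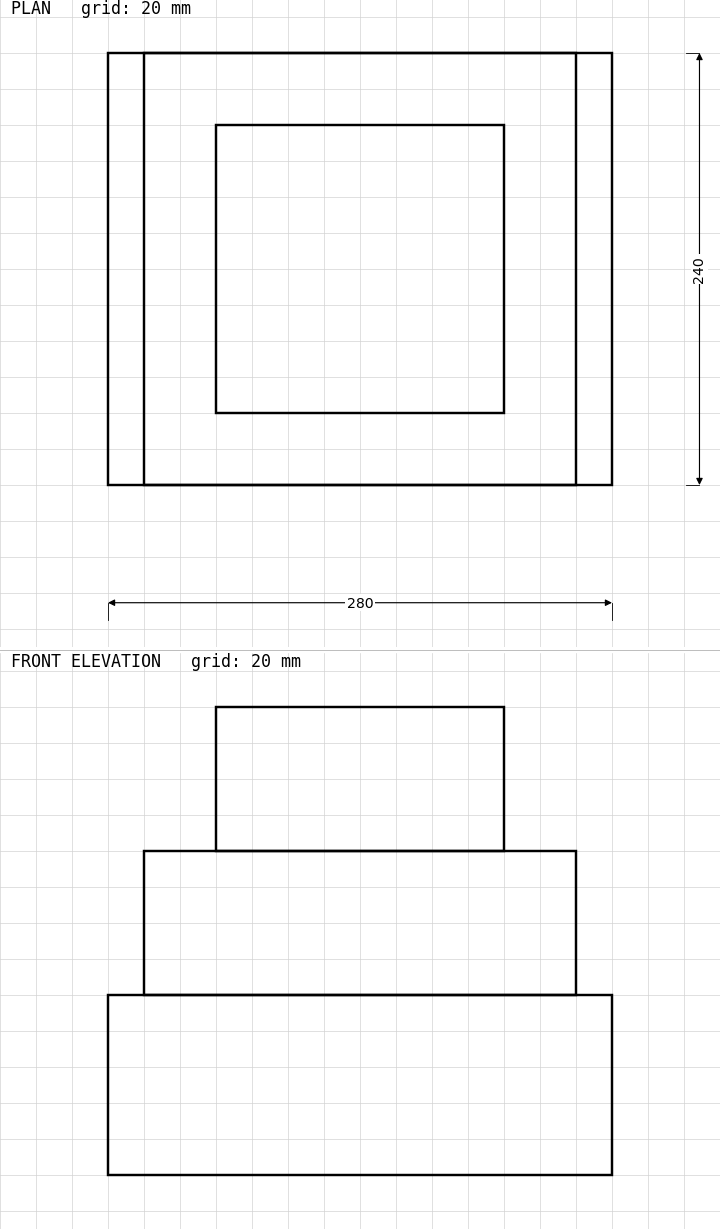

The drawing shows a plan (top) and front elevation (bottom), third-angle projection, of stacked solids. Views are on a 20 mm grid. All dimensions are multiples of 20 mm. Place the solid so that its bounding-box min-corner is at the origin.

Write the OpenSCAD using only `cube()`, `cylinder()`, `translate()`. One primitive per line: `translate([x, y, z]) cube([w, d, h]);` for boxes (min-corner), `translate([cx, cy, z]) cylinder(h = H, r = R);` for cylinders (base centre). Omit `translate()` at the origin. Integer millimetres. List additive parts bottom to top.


cube([280, 240, 100]);
translate([20, 0, 100]) cube([240, 240, 80]);
translate([60, 40, 180]) cube([160, 160, 80]);


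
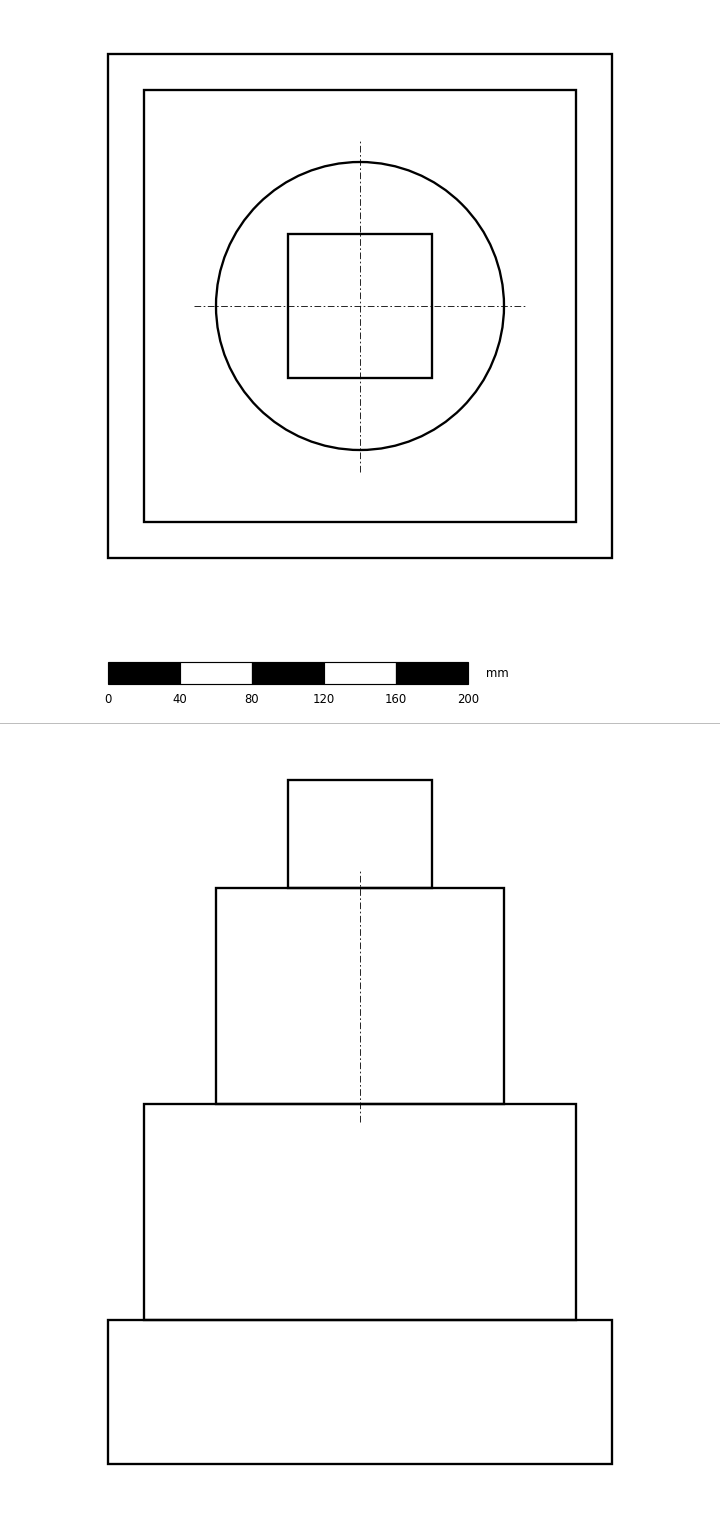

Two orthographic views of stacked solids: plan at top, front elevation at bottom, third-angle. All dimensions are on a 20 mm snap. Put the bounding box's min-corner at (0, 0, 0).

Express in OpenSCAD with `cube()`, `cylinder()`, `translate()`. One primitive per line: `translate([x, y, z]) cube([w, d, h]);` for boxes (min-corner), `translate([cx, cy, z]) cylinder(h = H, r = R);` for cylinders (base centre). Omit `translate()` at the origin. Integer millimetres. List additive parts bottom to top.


cube([280, 280, 80]);
translate([20, 20, 80]) cube([240, 240, 120]);
translate([140, 140, 200]) cylinder(h = 120, r = 80);
translate([100, 100, 320]) cube([80, 80, 60]);
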